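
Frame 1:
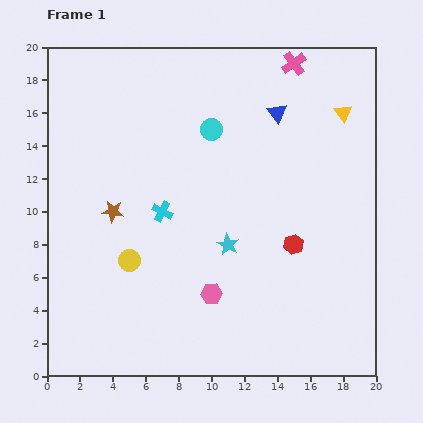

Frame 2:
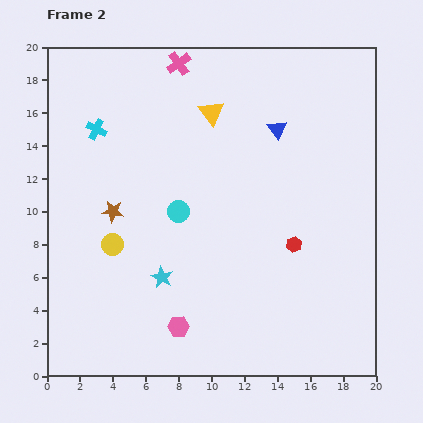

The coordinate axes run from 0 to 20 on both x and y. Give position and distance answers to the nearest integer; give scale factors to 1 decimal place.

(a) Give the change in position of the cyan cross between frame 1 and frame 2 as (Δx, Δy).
(-4, 5)

The cyan cross was at (7, 10) in frame 1 and (3, 15) in frame 2.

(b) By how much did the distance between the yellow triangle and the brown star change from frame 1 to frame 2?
-7

Distance in frame 1: 15. Distance in frame 2: 8.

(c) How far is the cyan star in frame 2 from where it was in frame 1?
4

The cyan star moved from (11, 8) to (7, 6), a distance of √(4² + 2²) ≈ 4.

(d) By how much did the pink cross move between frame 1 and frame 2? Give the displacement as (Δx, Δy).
(-7, 0)

The pink cross was at (15, 19) in frame 1 and (8, 19) in frame 2.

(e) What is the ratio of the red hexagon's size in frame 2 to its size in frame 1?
0.8×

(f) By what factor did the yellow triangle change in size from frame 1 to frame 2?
1.4×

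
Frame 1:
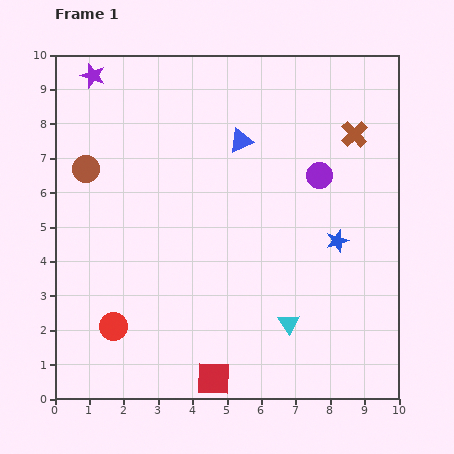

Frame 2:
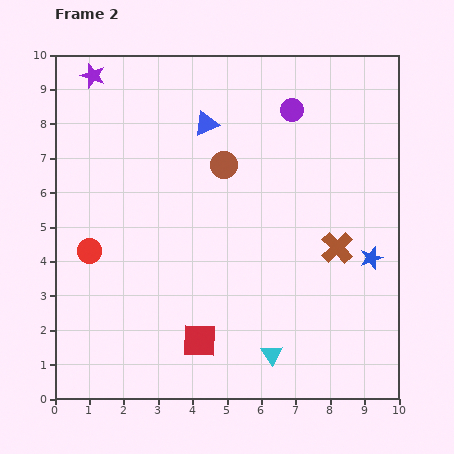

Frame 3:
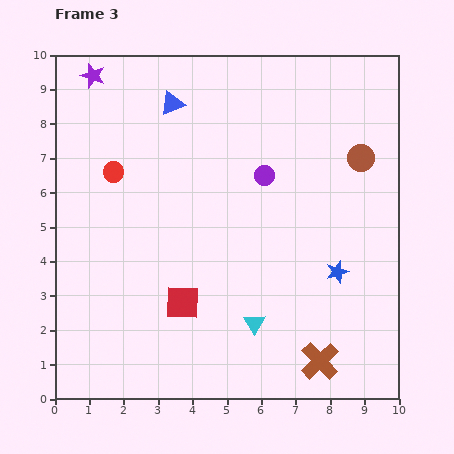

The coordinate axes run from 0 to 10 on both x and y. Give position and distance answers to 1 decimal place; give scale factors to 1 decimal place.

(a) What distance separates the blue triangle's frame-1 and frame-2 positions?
1.1

The blue triangle moved from (5.4, 7.5) to (4.4, 8.0), a distance of √(1.0² + 0.5²) ≈ 1.1.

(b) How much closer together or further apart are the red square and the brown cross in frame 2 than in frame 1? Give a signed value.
-3.4

Distance in frame 1: 8.2. Distance in frame 2: 4.8.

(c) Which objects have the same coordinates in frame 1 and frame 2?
the purple star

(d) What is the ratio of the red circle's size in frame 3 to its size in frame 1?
0.7×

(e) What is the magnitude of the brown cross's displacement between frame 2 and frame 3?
3.3

The brown cross moved from (8.2, 4.4) to (7.7, 1.1), a distance of √(0.5² + 3.3²) ≈ 3.3.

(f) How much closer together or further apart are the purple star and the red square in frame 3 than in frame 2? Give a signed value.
-1.2

Distance in frame 2: 8.3. Distance in frame 3: 7.1.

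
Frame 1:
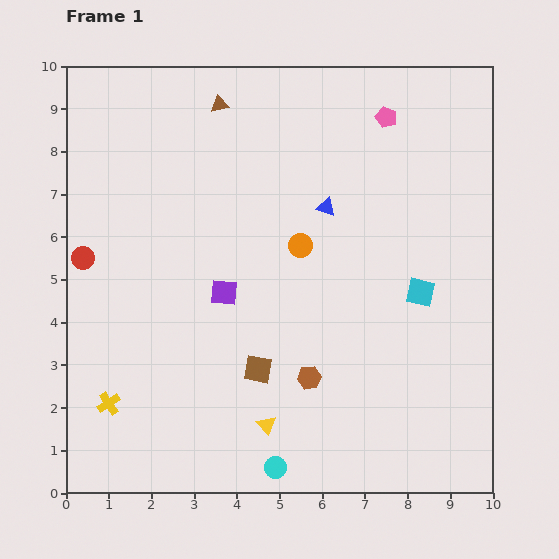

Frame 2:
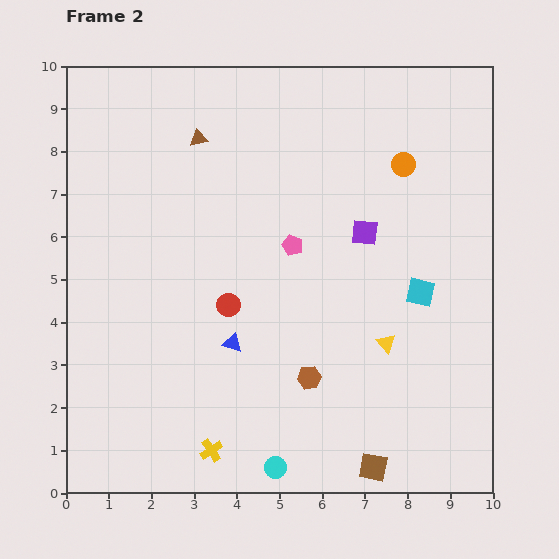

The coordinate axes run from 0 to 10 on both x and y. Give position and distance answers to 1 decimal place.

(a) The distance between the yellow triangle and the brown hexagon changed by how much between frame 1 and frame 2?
+0.5

Distance in frame 1: 1.5. Distance in frame 2: 2.0.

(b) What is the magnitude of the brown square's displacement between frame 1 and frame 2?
3.5

The brown square moved from (4.5, 2.9) to (7.2, 0.6), a distance of √(2.7² + 2.3²) ≈ 3.5.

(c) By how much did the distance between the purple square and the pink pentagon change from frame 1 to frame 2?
-3.9

Distance in frame 1: 5.6. Distance in frame 2: 1.7.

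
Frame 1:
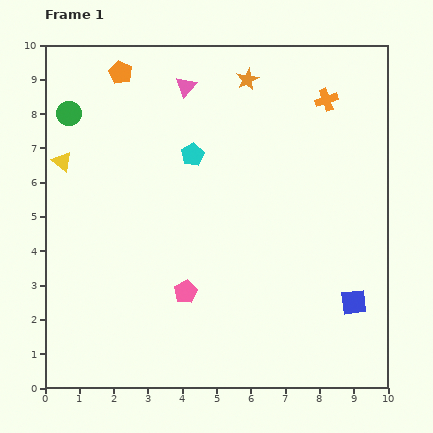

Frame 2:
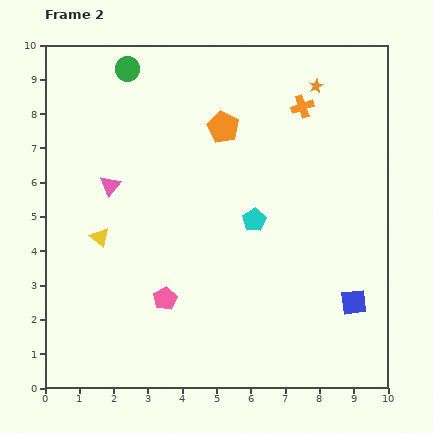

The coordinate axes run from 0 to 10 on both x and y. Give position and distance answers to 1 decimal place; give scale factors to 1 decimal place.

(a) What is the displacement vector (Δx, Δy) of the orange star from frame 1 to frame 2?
(2.0, -0.2)

The orange star was at (5.9, 9.0) in frame 1 and (7.9, 8.8) in frame 2.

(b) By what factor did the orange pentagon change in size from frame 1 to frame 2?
1.3×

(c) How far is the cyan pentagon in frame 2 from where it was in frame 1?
2.6

The cyan pentagon moved from (4.3, 6.8) to (6.1, 4.9), a distance of √(1.8² + 1.9²) ≈ 2.6.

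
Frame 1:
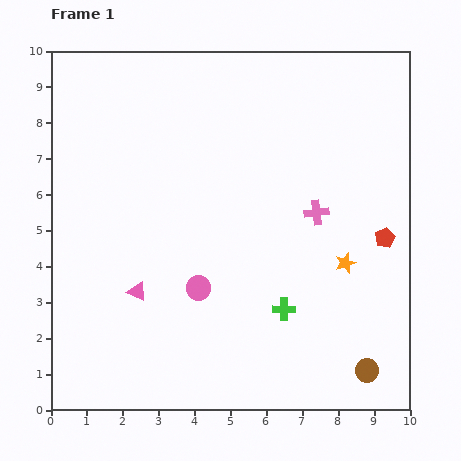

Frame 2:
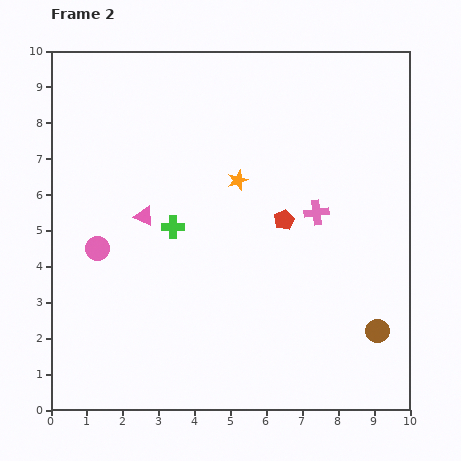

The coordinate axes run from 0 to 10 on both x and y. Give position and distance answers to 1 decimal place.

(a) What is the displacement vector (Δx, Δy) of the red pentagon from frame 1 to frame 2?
(-2.8, 0.5)

The red pentagon was at (9.3, 4.8) in frame 1 and (6.5, 5.3) in frame 2.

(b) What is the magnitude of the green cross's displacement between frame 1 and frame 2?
3.9

The green cross moved from (6.5, 2.8) to (3.4, 5.1), a distance of √(3.1² + 2.3²) ≈ 3.9.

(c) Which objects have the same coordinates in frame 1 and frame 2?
the pink cross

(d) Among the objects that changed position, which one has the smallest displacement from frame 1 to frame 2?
the brown circle

(moved 1.1)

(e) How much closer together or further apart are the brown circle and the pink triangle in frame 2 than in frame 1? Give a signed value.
+0.4

Distance in frame 1: 6.8. Distance in frame 2: 7.2.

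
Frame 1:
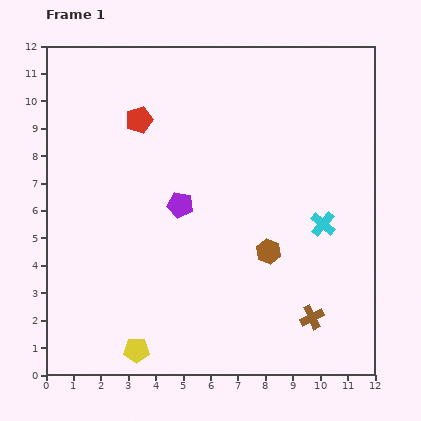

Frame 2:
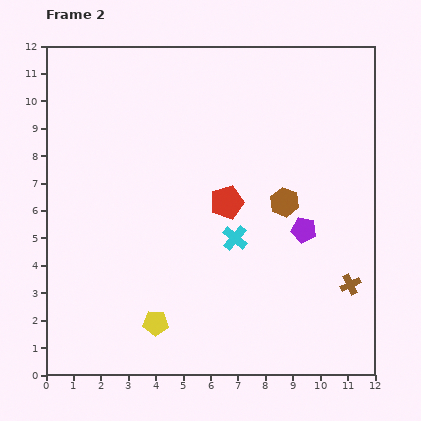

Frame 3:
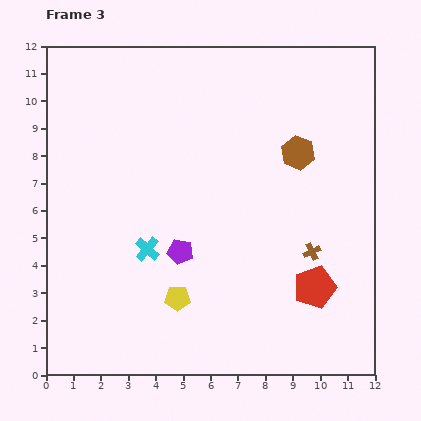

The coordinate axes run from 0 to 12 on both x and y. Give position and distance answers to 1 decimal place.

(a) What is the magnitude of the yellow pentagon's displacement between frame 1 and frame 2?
1.2

The yellow pentagon moved from (3.3, 0.9) to (4.0, 1.9), a distance of √(0.7² + 1.0²) ≈ 1.2.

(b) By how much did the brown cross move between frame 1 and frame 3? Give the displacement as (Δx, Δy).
(0.0, 2.4)

The brown cross was at (9.7, 2.1) in frame 1 and (9.7, 4.5) in frame 3.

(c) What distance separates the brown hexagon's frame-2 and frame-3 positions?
1.9

The brown hexagon moved from (8.7, 6.3) to (9.2, 8.1), a distance of √(0.5² + 1.8²) ≈ 1.9.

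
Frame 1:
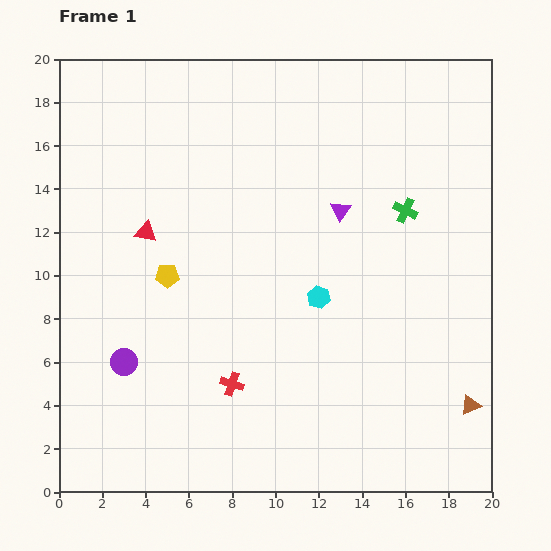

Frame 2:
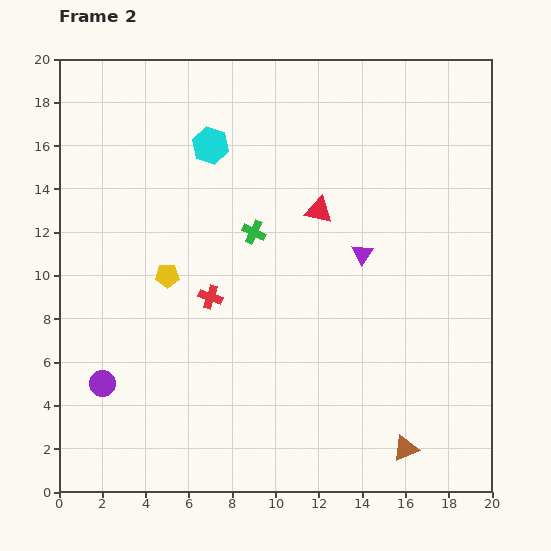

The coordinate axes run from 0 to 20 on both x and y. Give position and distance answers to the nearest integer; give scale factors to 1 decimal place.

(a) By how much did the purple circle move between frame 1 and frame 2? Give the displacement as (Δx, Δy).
(-1, -1)

The purple circle was at (3, 6) in frame 1 and (2, 5) in frame 2.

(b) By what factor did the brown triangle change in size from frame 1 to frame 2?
1.3×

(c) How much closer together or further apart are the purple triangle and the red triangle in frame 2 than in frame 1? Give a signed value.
-6

Distance in frame 1: 9. Distance in frame 2: 3.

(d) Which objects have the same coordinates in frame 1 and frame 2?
the yellow pentagon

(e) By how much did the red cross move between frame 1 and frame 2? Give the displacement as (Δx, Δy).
(-1, 4)

The red cross was at (8, 5) in frame 1 and (7, 9) in frame 2.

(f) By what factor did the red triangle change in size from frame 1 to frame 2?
1.3×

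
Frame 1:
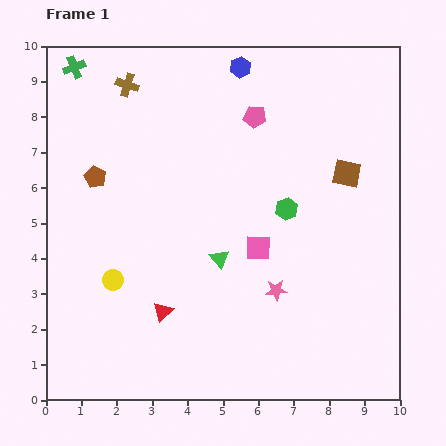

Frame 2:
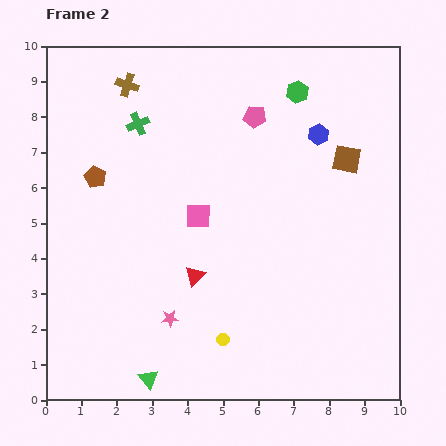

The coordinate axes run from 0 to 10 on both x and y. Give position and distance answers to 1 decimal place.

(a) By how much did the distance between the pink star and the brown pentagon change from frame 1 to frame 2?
-1.5

Distance in frame 1: 6.0. Distance in frame 2: 4.5.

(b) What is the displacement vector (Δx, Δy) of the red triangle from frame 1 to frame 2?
(0.9, 1.0)

The red triangle was at (3.3, 2.5) in frame 1 and (4.2, 3.5) in frame 2.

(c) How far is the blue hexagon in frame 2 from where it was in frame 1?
2.9

The blue hexagon moved from (5.5, 9.4) to (7.7, 7.5), a distance of √(2.2² + 1.9²) ≈ 2.9.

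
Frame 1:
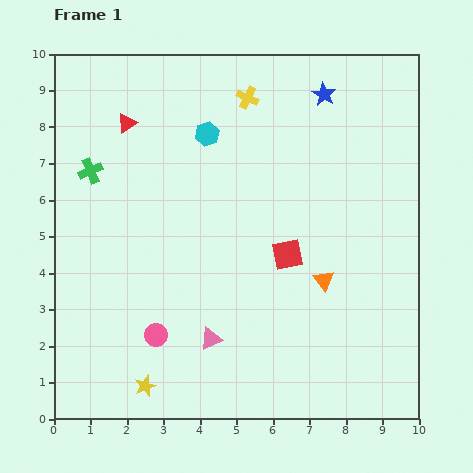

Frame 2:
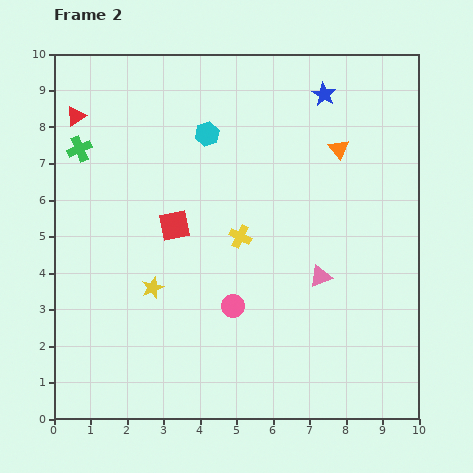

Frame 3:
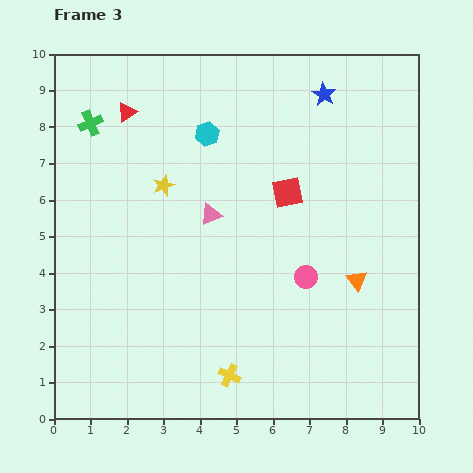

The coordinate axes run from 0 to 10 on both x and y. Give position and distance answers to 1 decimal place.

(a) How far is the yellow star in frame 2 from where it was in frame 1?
2.7

The yellow star moved from (2.5, 0.9) to (2.7, 3.6), a distance of √(0.2² + 2.7²) ≈ 2.7.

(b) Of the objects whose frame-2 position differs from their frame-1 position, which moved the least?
the green cross

(moved 0.7)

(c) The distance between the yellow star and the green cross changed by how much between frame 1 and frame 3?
-3.5

Distance in frame 1: 6.1. Distance in frame 3: 2.6.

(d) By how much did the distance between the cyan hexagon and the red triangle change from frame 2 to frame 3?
-1.3

Distance in frame 2: 3.6. Distance in frame 3: 2.3.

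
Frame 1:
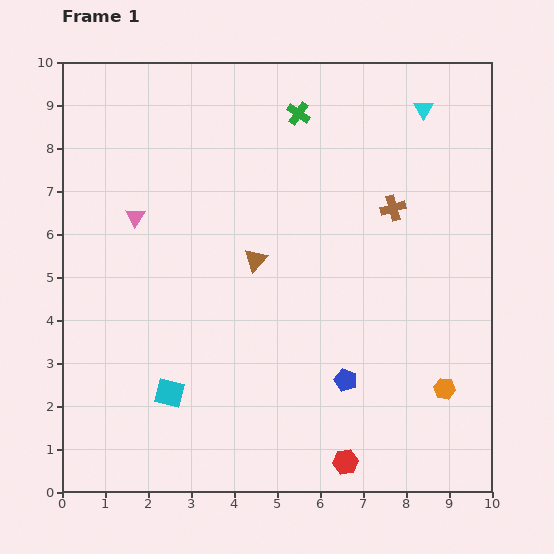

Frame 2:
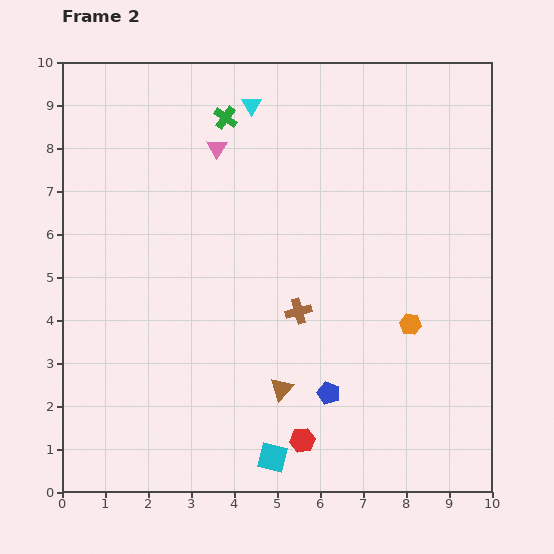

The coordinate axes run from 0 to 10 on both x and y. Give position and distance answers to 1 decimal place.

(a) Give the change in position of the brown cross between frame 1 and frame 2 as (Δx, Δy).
(-2.2, -2.4)

The brown cross was at (7.7, 6.6) in frame 1 and (5.5, 4.2) in frame 2.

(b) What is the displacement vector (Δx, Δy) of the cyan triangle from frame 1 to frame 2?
(-4.0, 0.1)

The cyan triangle was at (8.4, 8.9) in frame 1 and (4.4, 9.0) in frame 2.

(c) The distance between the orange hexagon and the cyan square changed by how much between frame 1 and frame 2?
-1.9

Distance in frame 1: 6.4. Distance in frame 2: 4.5.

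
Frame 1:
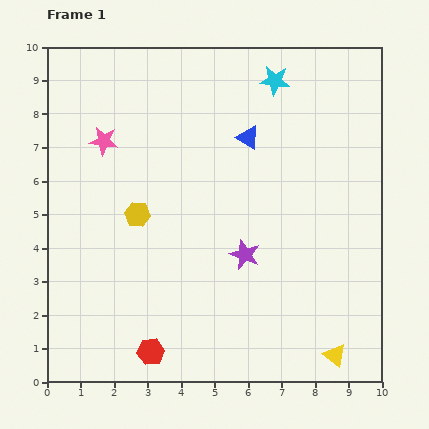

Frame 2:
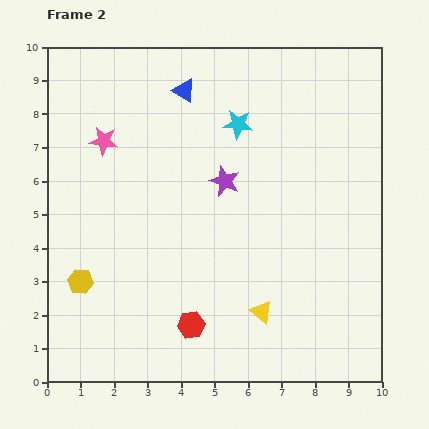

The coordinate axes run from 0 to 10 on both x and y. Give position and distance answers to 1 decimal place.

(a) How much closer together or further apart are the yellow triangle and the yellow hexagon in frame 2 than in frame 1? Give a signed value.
-1.7

Distance in frame 1: 7.2. Distance in frame 2: 5.5.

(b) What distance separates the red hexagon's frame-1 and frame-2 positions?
1.4

The red hexagon moved from (3.1, 0.9) to (4.3, 1.7), a distance of √(1.2² + 0.8²) ≈ 1.4.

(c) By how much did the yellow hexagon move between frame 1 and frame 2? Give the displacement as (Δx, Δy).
(-1.7, -2.0)

The yellow hexagon was at (2.7, 5.0) in frame 1 and (1.0, 3.0) in frame 2.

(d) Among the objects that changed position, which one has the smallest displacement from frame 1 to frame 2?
the red hexagon

(moved 1.4)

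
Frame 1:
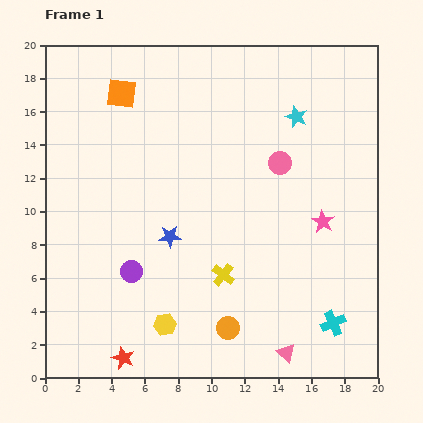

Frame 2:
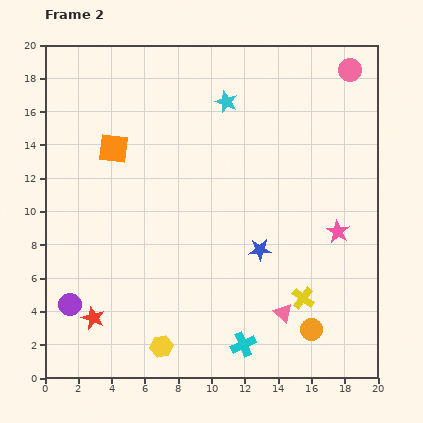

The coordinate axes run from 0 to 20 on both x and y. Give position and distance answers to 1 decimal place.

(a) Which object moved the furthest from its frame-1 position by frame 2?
the pink circle

(moved 7.0; next 5.6)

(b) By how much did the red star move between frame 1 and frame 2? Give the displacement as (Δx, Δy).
(-1.8, 2.4)

The red star was at (4.7, 1.2) in frame 1 and (2.9, 3.6) in frame 2.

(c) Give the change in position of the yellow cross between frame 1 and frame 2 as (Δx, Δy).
(4.8, -1.4)

The yellow cross was at (10.7, 6.2) in frame 1 and (15.5, 4.8) in frame 2.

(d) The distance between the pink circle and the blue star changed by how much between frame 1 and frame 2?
+4.2

Distance in frame 1: 7.9. Distance in frame 2: 12.1.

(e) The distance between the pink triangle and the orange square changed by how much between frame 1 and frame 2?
-4.3

Distance in frame 1: 18.5. Distance in frame 2: 14.2.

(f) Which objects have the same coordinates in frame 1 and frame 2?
none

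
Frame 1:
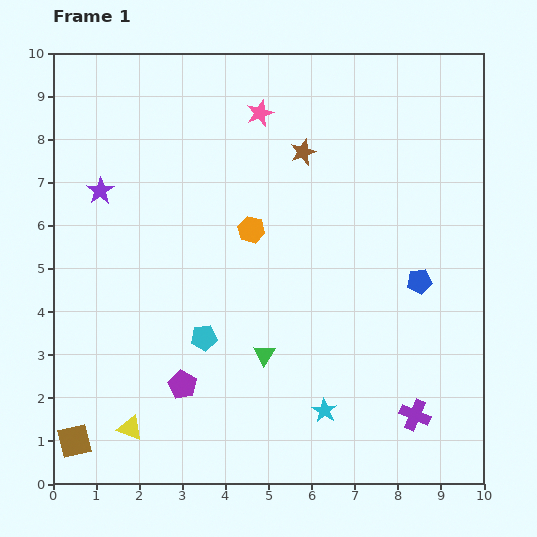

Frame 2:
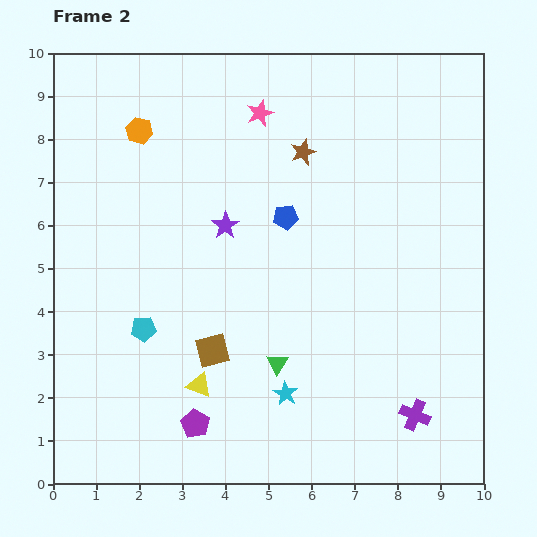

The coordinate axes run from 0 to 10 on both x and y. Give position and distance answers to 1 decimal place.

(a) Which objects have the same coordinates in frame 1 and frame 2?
the purple cross, the brown star, the pink star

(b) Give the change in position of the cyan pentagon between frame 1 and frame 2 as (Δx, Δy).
(-1.4, 0.2)

The cyan pentagon was at (3.5, 3.4) in frame 1 and (2.1, 3.6) in frame 2.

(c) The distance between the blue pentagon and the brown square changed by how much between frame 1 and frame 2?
-5.3

Distance in frame 1: 8.8. Distance in frame 2: 3.5.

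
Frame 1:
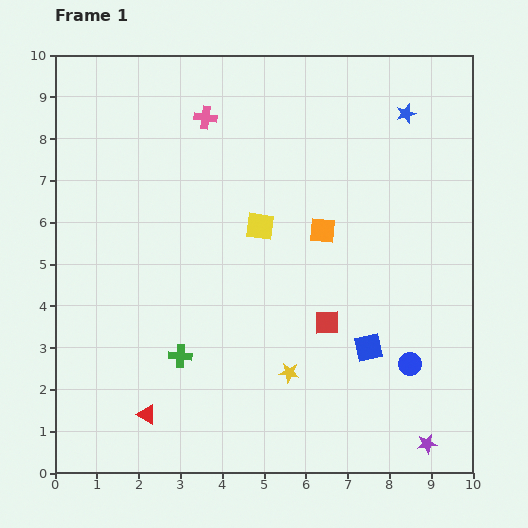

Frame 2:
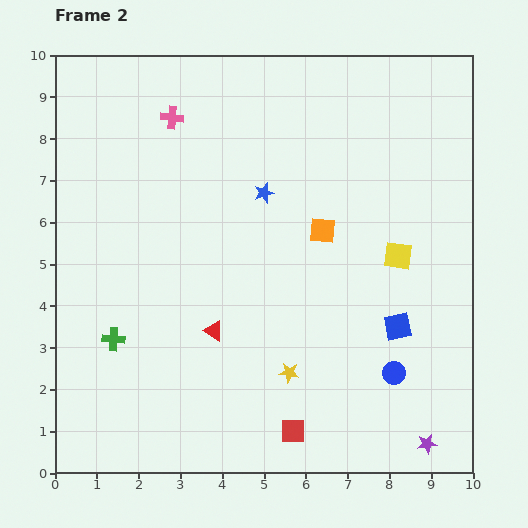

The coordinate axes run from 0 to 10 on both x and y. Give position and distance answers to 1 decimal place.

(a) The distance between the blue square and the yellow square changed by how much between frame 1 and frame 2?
-2.2

Distance in frame 1: 3.9. Distance in frame 2: 1.7.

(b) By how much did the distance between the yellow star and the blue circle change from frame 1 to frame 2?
-0.4

Distance in frame 1: 2.9. Distance in frame 2: 2.5.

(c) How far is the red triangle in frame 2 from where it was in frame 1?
2.6

The red triangle moved from (2.2, 1.4) to (3.8, 3.4), a distance of √(1.6² + 2.0²) ≈ 2.6.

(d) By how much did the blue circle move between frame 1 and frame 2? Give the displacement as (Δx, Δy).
(-0.4, -0.2)

The blue circle was at (8.5, 2.6) in frame 1 and (8.1, 2.4) in frame 2.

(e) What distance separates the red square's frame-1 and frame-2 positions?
2.7

The red square moved from (6.5, 3.6) to (5.7, 1.0), a distance of √(0.8² + 2.6²) ≈ 2.7.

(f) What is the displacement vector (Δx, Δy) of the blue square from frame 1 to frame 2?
(0.7, 0.5)

The blue square was at (7.5, 3.0) in frame 1 and (8.2, 3.5) in frame 2.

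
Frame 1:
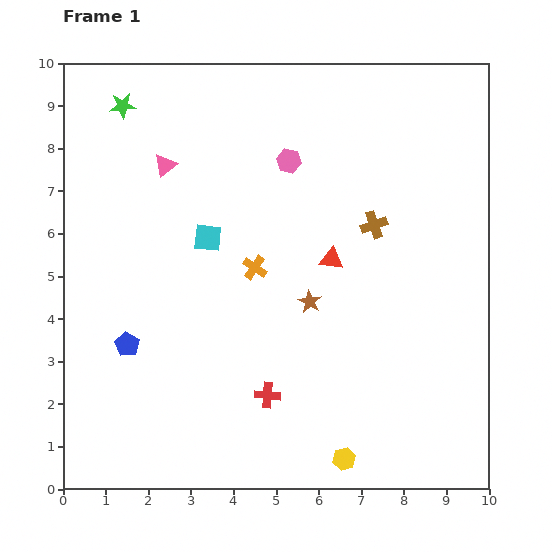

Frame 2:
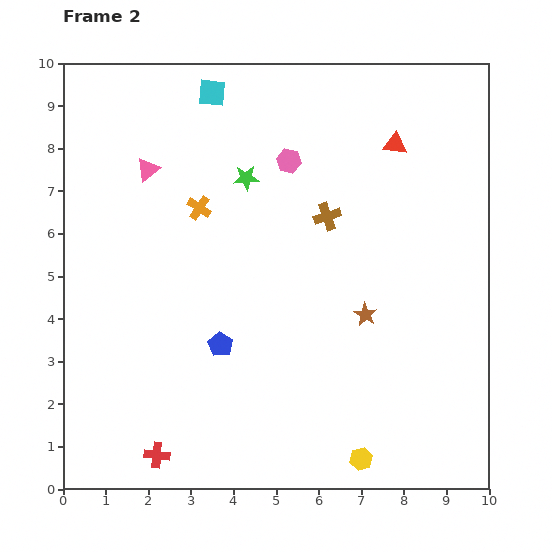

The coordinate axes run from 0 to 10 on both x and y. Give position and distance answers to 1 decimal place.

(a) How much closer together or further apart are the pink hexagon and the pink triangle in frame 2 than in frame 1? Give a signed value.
+0.4

Distance in frame 1: 2.9. Distance in frame 2: 3.3.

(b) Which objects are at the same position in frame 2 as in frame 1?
the pink hexagon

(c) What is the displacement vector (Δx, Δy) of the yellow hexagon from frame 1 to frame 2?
(0.4, 0.0)

The yellow hexagon was at (6.6, 0.7) in frame 1 and (7.0, 0.7) in frame 2.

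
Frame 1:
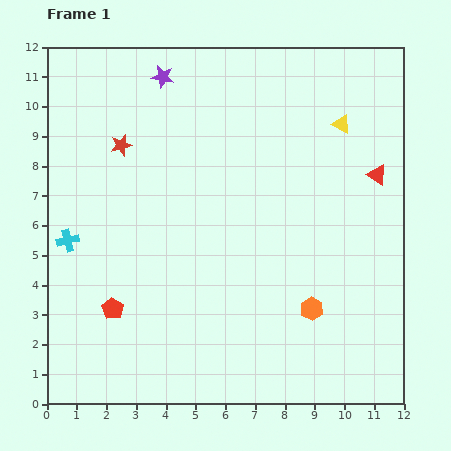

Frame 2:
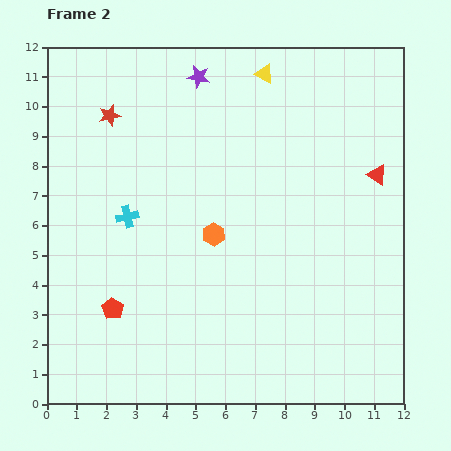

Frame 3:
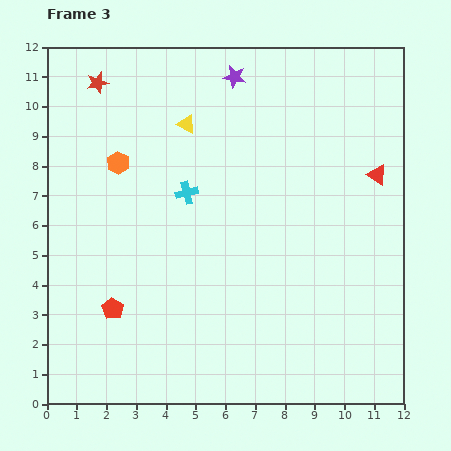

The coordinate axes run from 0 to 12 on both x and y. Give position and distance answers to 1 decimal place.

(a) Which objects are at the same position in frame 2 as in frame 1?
the red pentagon, the red triangle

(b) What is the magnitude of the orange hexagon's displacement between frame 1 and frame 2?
4.1

The orange hexagon moved from (8.9, 3.2) to (5.6, 5.7), a distance of √(3.3² + 2.5²) ≈ 4.1.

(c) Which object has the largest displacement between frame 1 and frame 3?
the orange hexagon

(moved 8.1; next 5.2)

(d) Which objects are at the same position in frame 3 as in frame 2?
the red pentagon, the red triangle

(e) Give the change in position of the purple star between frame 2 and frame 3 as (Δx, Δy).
(1.2, 0.0)

The purple star was at (5.1, 11.0) in frame 2 and (6.3, 11.0) in frame 3.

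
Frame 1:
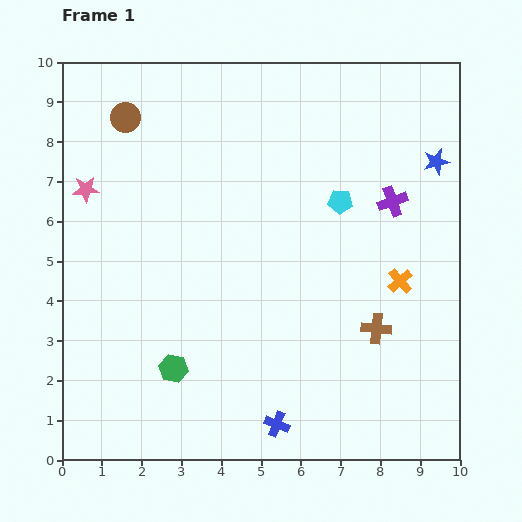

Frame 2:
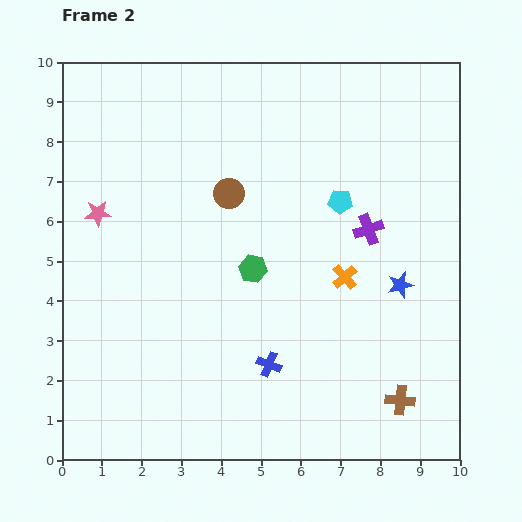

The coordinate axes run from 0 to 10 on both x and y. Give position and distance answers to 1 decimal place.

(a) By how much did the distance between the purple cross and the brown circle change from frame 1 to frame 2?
-3.4

Distance in frame 1: 7.0. Distance in frame 2: 3.6.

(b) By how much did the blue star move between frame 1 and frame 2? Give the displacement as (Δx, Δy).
(-0.9, -3.1)

The blue star was at (9.4, 7.5) in frame 1 and (8.5, 4.4) in frame 2.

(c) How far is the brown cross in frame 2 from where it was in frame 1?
1.9

The brown cross moved from (7.9, 3.3) to (8.5, 1.5), a distance of √(0.6² + 1.8²) ≈ 1.9.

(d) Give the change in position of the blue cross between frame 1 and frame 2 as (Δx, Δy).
(-0.2, 1.5)

The blue cross was at (5.4, 0.9) in frame 1 and (5.2, 2.4) in frame 2.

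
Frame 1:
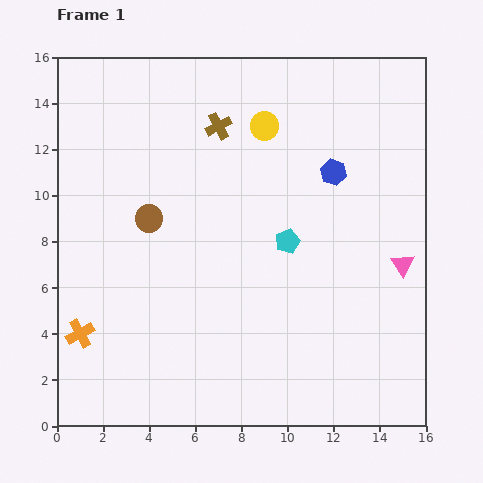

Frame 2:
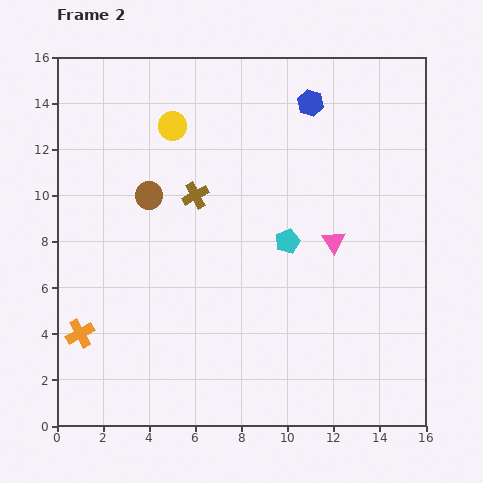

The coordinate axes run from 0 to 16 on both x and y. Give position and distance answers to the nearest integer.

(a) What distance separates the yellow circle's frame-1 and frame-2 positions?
4

The yellow circle moved from (9, 13) to (5, 13), a distance of √(4² + 0²) ≈ 4.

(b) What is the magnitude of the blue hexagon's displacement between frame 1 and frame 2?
3

The blue hexagon moved from (12, 11) to (11, 14), a distance of √(1² + 3²) ≈ 3.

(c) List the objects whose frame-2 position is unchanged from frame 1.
the orange cross, the cyan pentagon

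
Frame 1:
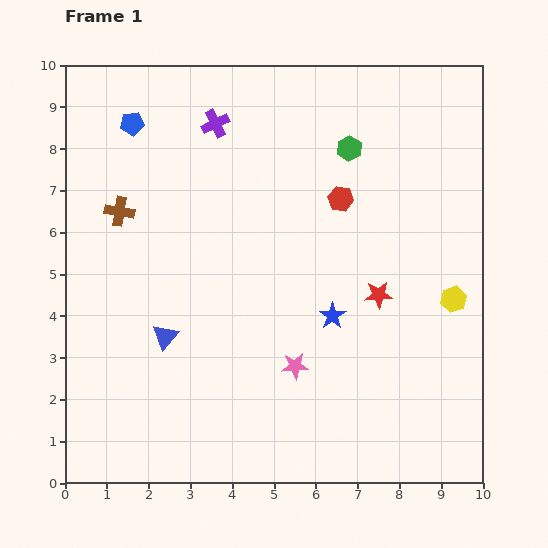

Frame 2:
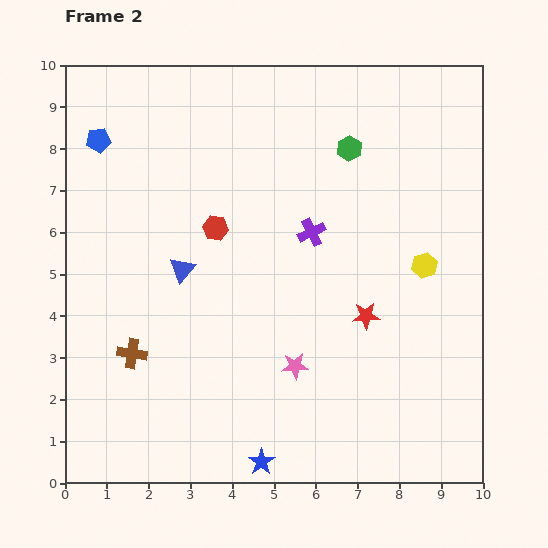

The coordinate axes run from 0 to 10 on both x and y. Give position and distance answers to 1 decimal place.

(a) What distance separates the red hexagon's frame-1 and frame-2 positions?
3.1

The red hexagon moved from (6.6, 6.8) to (3.6, 6.1), a distance of √(3.0² + 0.7²) ≈ 3.1.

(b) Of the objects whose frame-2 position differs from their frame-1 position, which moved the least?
the red star

(moved 0.6)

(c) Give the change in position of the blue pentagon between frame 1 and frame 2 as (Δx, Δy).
(-0.8, -0.4)

The blue pentagon was at (1.6, 8.6) in frame 1 and (0.8, 8.2) in frame 2.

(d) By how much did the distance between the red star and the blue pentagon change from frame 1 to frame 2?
+0.5

Distance in frame 1: 7.2. Distance in frame 2: 7.7.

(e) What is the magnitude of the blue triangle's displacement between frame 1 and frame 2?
1.6

The blue triangle moved from (2.4, 3.5) to (2.8, 5.1), a distance of √(0.4² + 1.6²) ≈ 1.6.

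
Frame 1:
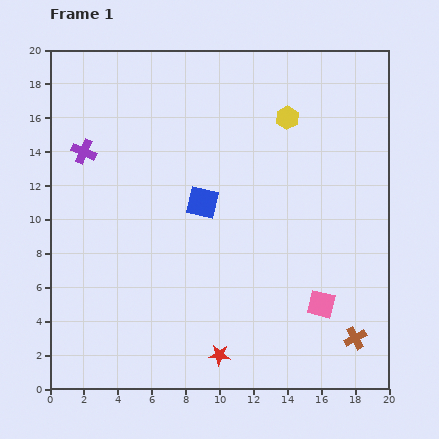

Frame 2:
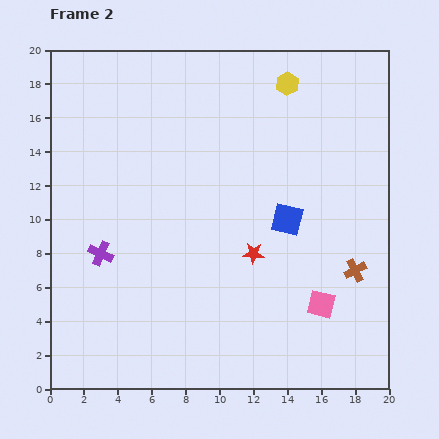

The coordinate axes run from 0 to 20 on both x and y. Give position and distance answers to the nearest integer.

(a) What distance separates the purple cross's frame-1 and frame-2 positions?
6

The purple cross moved from (2, 14) to (3, 8), a distance of √(1² + 6²) ≈ 6.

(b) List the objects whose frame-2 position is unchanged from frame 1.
the pink square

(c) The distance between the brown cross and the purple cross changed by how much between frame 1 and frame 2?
-4

Distance in frame 1: 19. Distance in frame 2: 15.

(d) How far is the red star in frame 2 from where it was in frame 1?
6

The red star moved from (10, 2) to (12, 8), a distance of √(2² + 6²) ≈ 6.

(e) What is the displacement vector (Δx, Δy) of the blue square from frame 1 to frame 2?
(5, -1)

The blue square was at (9, 11) in frame 1 and (14, 10) in frame 2.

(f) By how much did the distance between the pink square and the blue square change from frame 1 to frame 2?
-4

Distance in frame 1: 9. Distance in frame 2: 5.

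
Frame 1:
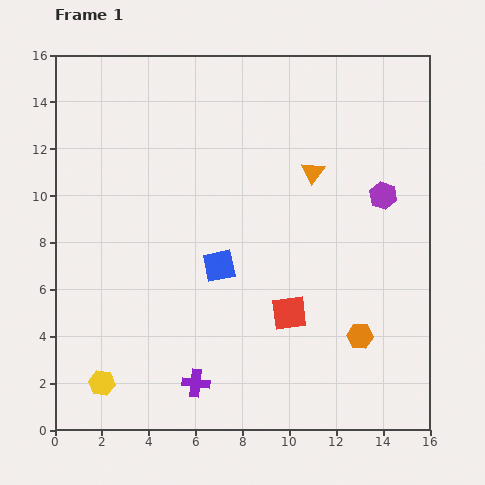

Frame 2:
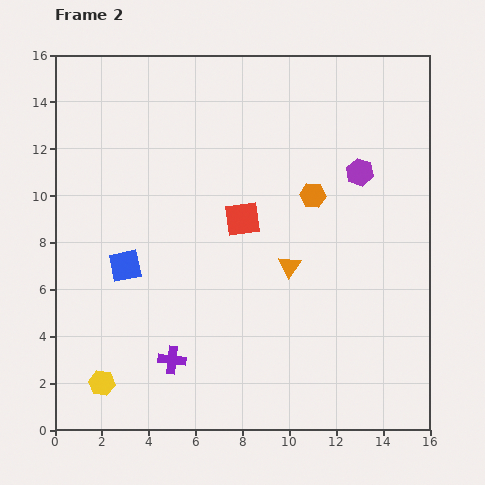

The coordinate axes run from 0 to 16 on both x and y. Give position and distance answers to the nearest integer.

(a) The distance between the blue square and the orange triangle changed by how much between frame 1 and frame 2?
+1

Distance in frame 1: 6. Distance in frame 2: 7.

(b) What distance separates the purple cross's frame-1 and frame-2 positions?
1

The purple cross moved from (6, 2) to (5, 3), a distance of √(1² + 1²) ≈ 1.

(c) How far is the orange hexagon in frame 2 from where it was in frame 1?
6

The orange hexagon moved from (13, 4) to (11, 10), a distance of √(2² + 6²) ≈ 6.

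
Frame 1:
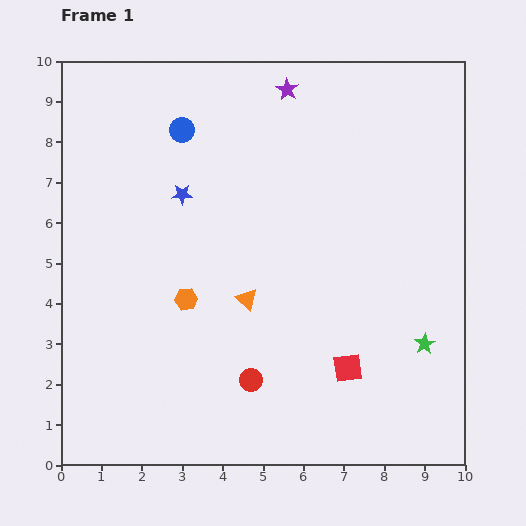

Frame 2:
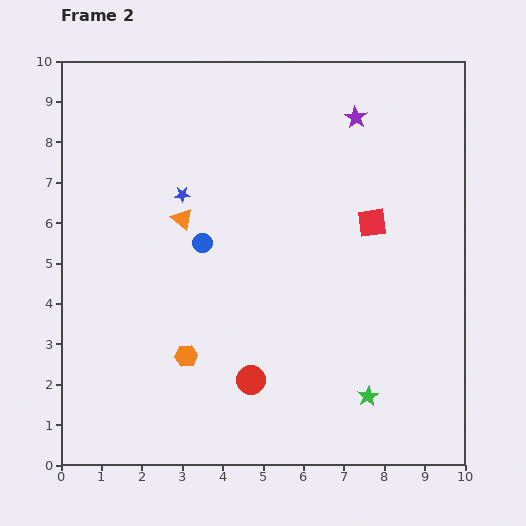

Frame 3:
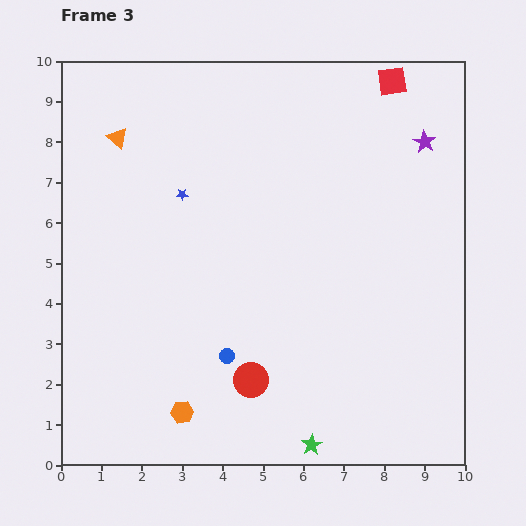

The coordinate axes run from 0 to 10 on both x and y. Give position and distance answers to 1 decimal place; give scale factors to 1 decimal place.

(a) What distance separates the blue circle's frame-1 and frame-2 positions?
2.8

The blue circle moved from (3.0, 8.3) to (3.5, 5.5), a distance of √(0.5² + 2.8²) ≈ 2.8.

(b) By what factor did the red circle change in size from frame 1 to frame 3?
1.5×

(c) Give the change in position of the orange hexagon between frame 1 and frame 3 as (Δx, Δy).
(-0.1, -2.8)

The orange hexagon was at (3.1, 4.1) in frame 1 and (3.0, 1.3) in frame 3.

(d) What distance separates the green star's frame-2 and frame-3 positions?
1.8

The green star moved from (7.6, 1.7) to (6.2, 0.5), a distance of √(1.4² + 1.2²) ≈ 1.8.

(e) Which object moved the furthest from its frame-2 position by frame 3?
the red square

(moved 3.5; next 2.9)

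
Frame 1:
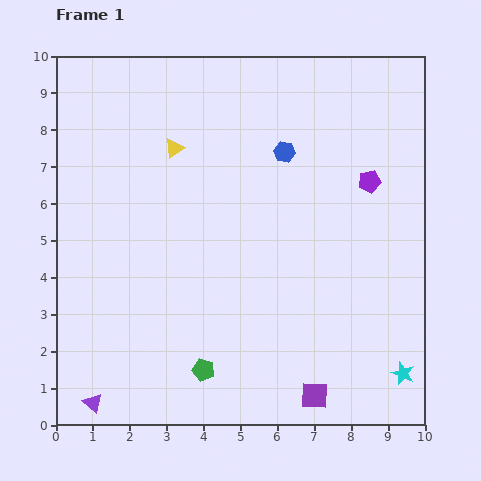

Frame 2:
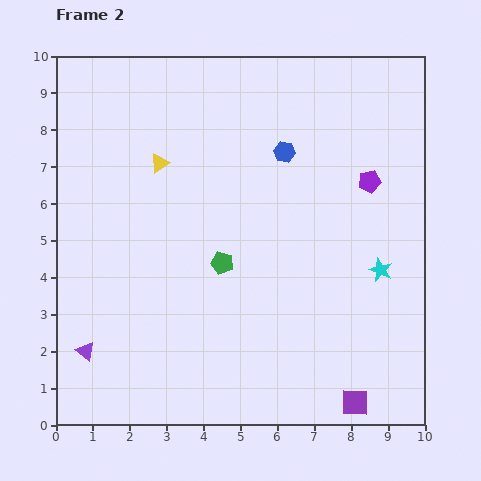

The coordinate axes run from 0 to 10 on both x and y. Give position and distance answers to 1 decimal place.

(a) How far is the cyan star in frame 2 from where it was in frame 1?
2.9

The cyan star moved from (9.4, 1.4) to (8.8, 4.2), a distance of √(0.6² + 2.8²) ≈ 2.9.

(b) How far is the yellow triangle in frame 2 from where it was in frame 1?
0.6

The yellow triangle moved from (3.2, 7.5) to (2.8, 7.1), a distance of √(0.4² + 0.4²) ≈ 0.6.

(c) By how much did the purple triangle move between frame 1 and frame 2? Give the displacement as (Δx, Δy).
(-0.2, 1.4)

The purple triangle was at (1.0, 0.6) in frame 1 and (0.8, 2.0) in frame 2.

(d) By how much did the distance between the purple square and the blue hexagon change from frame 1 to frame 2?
+0.5

Distance in frame 1: 6.6. Distance in frame 2: 7.1.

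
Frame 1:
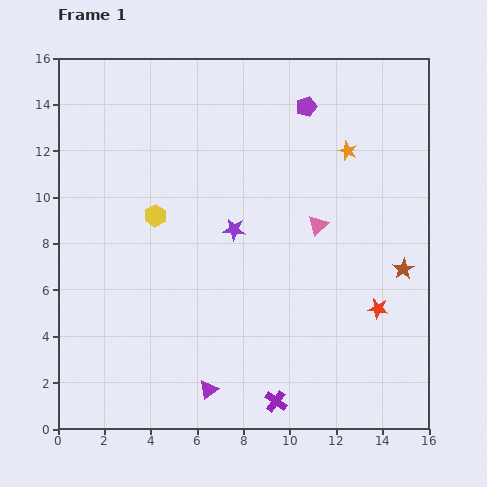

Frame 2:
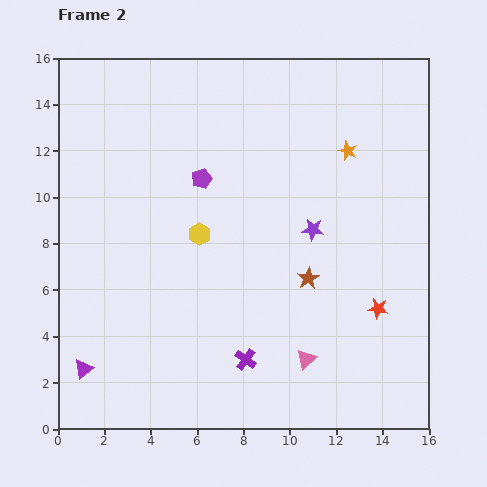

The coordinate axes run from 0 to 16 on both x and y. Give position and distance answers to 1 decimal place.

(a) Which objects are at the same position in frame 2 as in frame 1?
the orange star, the red star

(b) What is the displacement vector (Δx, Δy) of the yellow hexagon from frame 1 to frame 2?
(1.9, -0.8)

The yellow hexagon was at (4.2, 9.2) in frame 1 and (6.1, 8.4) in frame 2.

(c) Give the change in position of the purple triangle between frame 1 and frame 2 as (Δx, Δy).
(-5.4, 0.9)

The purple triangle was at (6.5, 1.7) in frame 1 and (1.1, 2.6) in frame 2.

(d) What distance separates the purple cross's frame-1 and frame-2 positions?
2.2

The purple cross moved from (9.4, 1.2) to (8.1, 3.0), a distance of √(1.3² + 1.8²) ≈ 2.2.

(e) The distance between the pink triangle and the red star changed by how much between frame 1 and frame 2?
-0.6

Distance in frame 1: 4.4. Distance in frame 2: 3.8.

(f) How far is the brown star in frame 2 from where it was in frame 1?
4.1

The brown star moved from (14.9, 6.9) to (10.8, 6.5), a distance of √(4.1² + 0.4²) ≈ 4.1.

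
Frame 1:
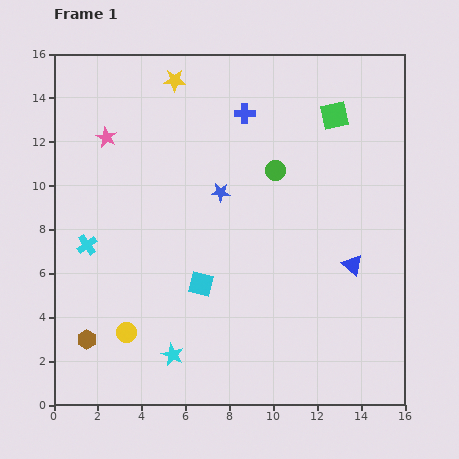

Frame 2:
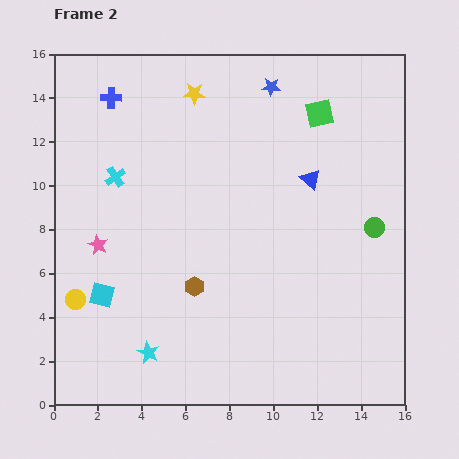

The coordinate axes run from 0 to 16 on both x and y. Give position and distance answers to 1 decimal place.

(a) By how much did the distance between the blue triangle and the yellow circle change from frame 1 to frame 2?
+1.2

Distance in frame 1: 10.8. Distance in frame 2: 12.0.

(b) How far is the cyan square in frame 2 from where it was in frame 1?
4.5

The cyan square moved from (6.7, 5.5) to (2.2, 5.0), a distance of √(4.5² + 0.5²) ≈ 4.5.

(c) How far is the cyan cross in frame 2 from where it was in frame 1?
3.4

The cyan cross moved from (1.5, 7.3) to (2.8, 10.4), a distance of √(1.3² + 3.1²) ≈ 3.4.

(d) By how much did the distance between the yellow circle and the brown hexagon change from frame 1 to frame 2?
+3.6

Distance in frame 1: 1.8. Distance in frame 2: 5.4.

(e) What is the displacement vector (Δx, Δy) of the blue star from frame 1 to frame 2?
(2.3, 4.8)

The blue star was at (7.6, 9.7) in frame 1 and (9.9, 14.5) in frame 2.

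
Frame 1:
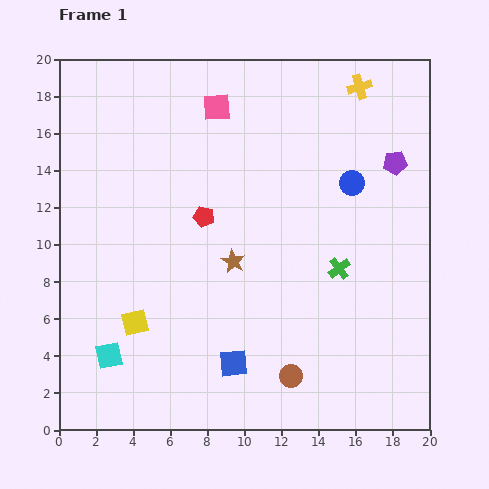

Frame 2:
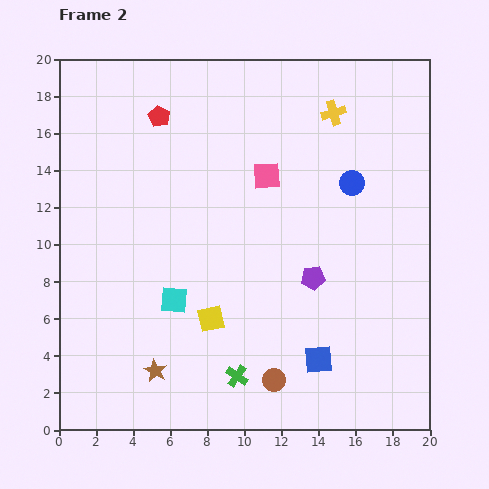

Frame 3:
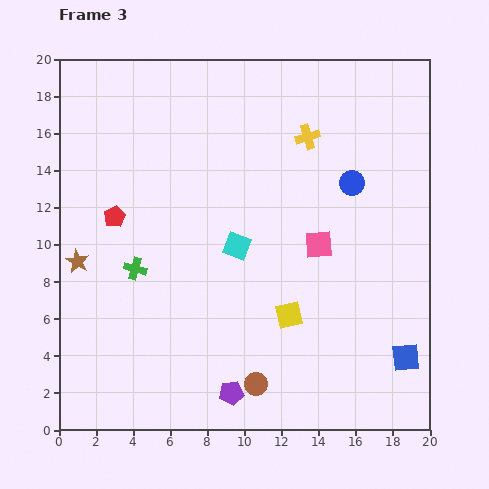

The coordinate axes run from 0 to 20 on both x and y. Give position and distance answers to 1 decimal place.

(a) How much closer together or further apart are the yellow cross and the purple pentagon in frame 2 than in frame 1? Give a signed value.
+4.5

Distance in frame 1: 4.5. Distance in frame 2: 9.0.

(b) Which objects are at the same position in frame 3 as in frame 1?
the blue circle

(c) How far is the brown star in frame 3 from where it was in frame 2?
7.2

The brown star moved from (5.2, 3.2) to (1.0, 9.1), a distance of √(4.2² + 5.9²) ≈ 7.2.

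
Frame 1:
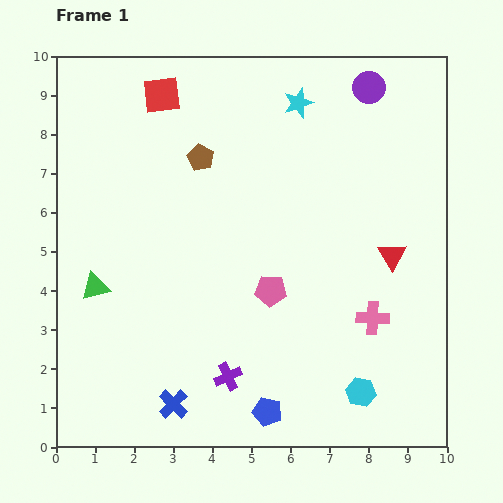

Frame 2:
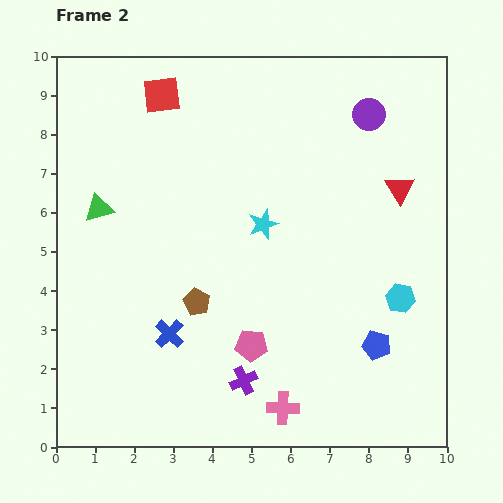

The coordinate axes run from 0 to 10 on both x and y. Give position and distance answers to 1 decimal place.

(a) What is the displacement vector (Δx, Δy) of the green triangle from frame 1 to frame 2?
(0.1, 2.0)

The green triangle was at (1.0, 4.1) in frame 1 and (1.1, 6.1) in frame 2.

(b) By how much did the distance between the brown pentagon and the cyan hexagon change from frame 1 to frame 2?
-2.1

Distance in frame 1: 7.3. Distance in frame 2: 5.2.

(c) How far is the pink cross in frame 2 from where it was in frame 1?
3.3

The pink cross moved from (8.1, 3.3) to (5.8, 1.0), a distance of √(2.3² + 2.3²) ≈ 3.3.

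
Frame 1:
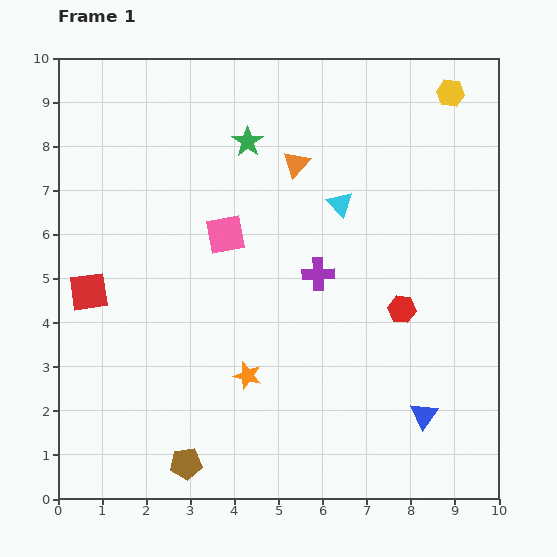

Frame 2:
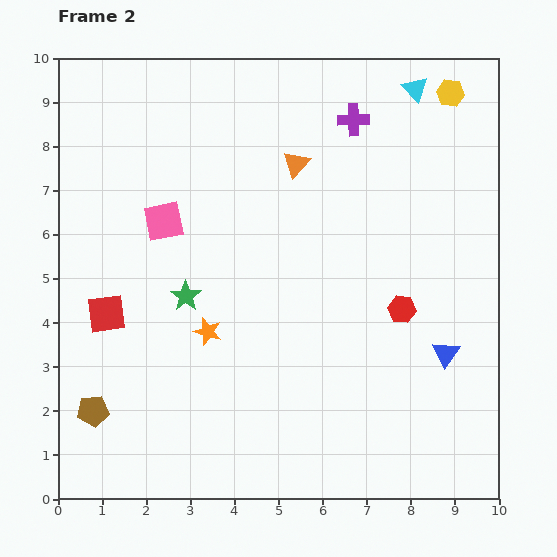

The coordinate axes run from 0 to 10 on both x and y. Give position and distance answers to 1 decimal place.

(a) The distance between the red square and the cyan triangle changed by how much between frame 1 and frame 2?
+2.7

Distance in frame 1: 6.0. Distance in frame 2: 8.7.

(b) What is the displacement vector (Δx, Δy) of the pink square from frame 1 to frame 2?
(-1.4, 0.3)

The pink square was at (3.8, 6.0) in frame 1 and (2.4, 6.3) in frame 2.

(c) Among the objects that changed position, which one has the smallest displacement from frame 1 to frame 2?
the red square

(moved 0.6)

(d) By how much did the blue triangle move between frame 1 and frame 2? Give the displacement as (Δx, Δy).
(0.5, 1.4)

The blue triangle was at (8.3, 1.9) in frame 1 and (8.8, 3.3) in frame 2.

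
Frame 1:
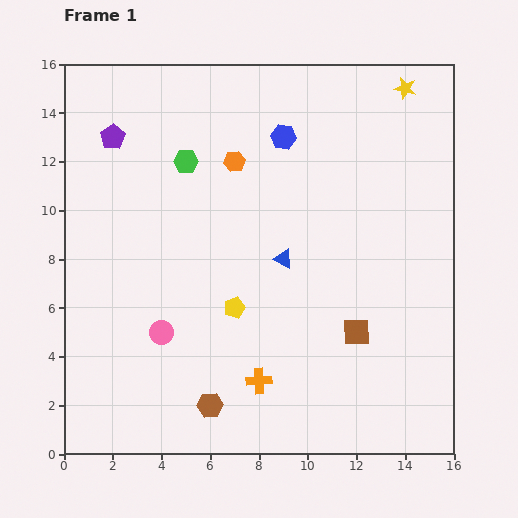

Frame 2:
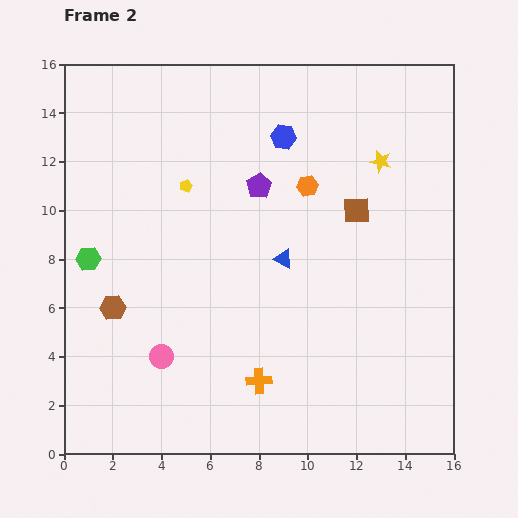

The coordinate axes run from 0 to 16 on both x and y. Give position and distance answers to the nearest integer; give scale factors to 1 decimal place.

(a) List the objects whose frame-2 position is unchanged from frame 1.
the orange cross, the blue hexagon, the blue triangle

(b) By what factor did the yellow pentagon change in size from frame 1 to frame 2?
0.6×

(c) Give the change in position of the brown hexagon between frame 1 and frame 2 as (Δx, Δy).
(-4, 4)

The brown hexagon was at (6, 2) in frame 1 and (2, 6) in frame 2.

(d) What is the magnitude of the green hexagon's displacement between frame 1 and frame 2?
6

The green hexagon moved from (5, 12) to (1, 8), a distance of √(4² + 4²) ≈ 6.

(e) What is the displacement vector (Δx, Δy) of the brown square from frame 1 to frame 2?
(0, 5)

The brown square was at (12, 5) in frame 1 and (12, 10) in frame 2.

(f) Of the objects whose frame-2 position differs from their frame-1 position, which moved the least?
the pink circle

(moved 1)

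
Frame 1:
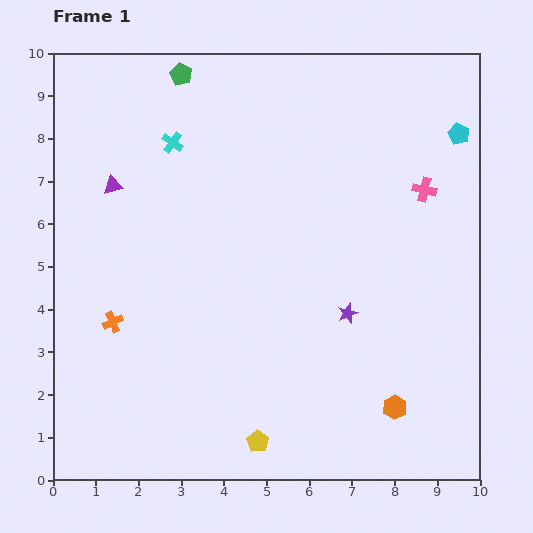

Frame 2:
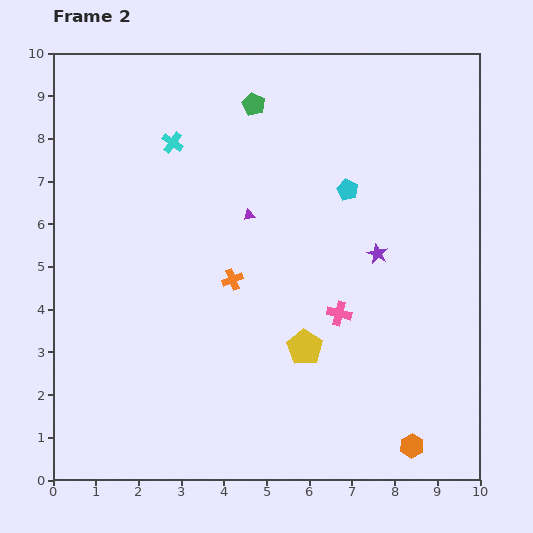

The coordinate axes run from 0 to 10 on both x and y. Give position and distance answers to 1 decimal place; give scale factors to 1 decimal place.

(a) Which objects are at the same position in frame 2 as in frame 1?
the cyan cross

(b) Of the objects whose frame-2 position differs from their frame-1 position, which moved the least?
the orange hexagon

(moved 1.0)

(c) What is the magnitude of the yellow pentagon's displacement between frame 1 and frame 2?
2.5

The yellow pentagon moved from (4.8, 0.9) to (5.9, 3.1), a distance of √(1.1² + 2.2²) ≈ 2.5.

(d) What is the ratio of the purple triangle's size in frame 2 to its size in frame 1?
0.6×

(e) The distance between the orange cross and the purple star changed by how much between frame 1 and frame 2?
-2.0

Distance in frame 1: 5.5. Distance in frame 2: 3.5.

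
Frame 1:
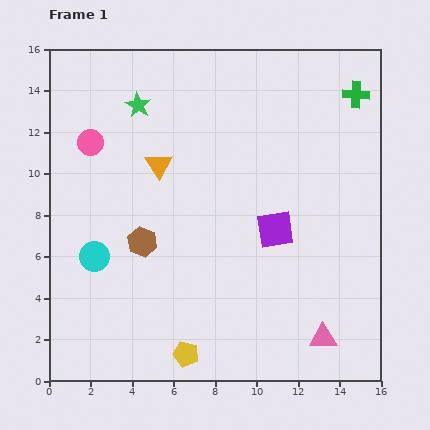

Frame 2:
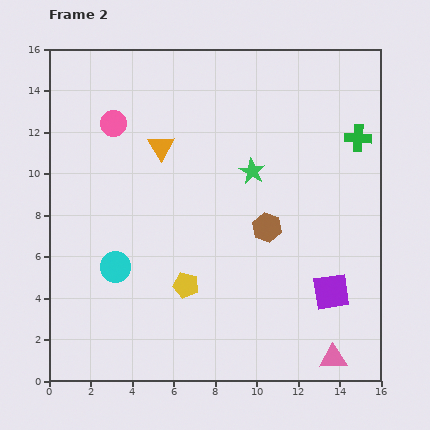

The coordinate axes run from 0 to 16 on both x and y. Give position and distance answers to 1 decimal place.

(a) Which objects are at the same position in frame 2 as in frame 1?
none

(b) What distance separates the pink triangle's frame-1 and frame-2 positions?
1.1

The pink triangle moved from (13.2, 2.1) to (13.7, 1.1), a distance of √(0.5² + 1.0²) ≈ 1.1.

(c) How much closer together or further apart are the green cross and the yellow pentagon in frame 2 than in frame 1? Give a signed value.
-4.0

Distance in frame 1: 14.9. Distance in frame 2: 10.9.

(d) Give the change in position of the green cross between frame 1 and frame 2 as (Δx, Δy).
(0.1, -2.1)

The green cross was at (14.8, 13.8) in frame 1 and (14.9, 11.7) in frame 2.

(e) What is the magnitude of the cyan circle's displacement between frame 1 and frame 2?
1.1

The cyan circle moved from (2.2, 6.0) to (3.2, 5.5), a distance of √(1.0² + 0.5²) ≈ 1.1.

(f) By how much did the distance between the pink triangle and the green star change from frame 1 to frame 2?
-4.5

Distance in frame 1: 14.3. Distance in frame 2: 9.8.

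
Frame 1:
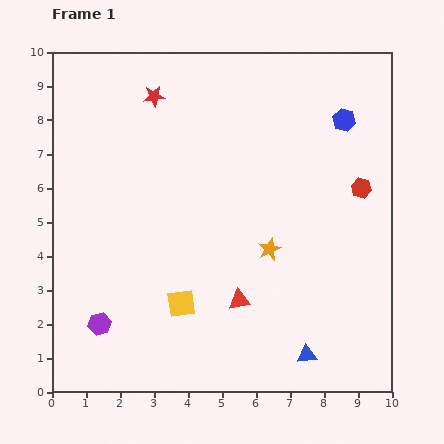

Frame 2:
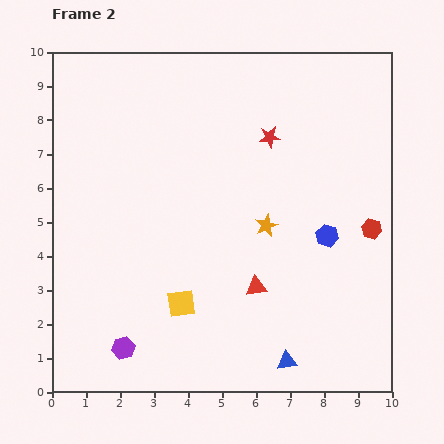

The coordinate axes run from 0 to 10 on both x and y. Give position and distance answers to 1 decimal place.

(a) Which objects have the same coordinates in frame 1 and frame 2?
the yellow square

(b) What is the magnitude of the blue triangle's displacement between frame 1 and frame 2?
0.6

The blue triangle moved from (7.5, 1.1) to (6.9, 0.9), a distance of √(0.6² + 0.2²) ≈ 0.6.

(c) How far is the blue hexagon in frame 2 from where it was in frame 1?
3.4

The blue hexagon moved from (8.6, 8.0) to (8.1, 4.6), a distance of √(0.5² + 3.4²) ≈ 3.4.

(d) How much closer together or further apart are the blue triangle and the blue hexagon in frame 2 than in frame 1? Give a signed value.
-3.1

Distance in frame 1: 7.0. Distance in frame 2: 3.9.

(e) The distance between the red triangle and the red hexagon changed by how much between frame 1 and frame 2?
-1.1

Distance in frame 1: 4.9. Distance in frame 2: 3.8.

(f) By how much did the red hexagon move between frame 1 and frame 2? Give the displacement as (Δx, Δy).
(0.3, -1.2)

The red hexagon was at (9.1, 6.0) in frame 1 and (9.4, 4.8) in frame 2.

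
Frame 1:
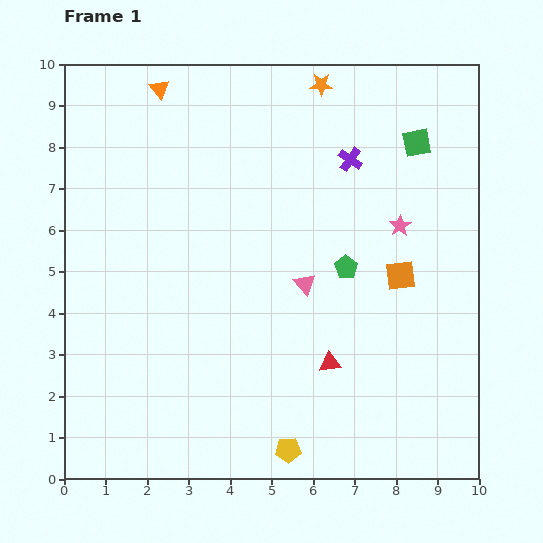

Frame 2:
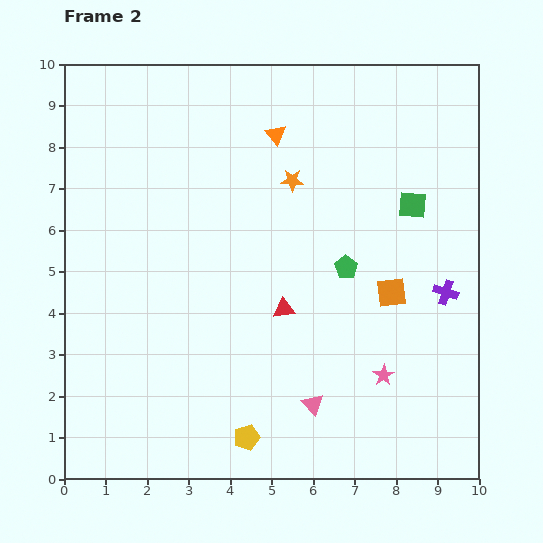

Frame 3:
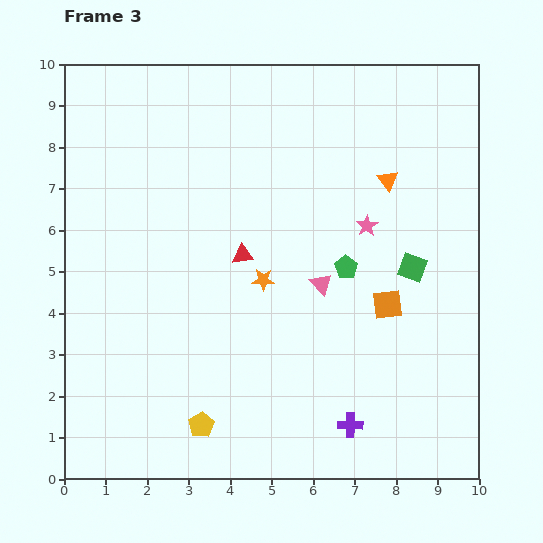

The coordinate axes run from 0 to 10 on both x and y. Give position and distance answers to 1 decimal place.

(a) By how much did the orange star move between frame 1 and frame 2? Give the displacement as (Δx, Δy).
(-0.7, -2.3)

The orange star was at (6.2, 9.5) in frame 1 and (5.5, 7.2) in frame 2.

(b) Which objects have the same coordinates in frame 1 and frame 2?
the green pentagon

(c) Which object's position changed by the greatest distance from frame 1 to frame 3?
the purple cross

(moved 6.4; next 5.9)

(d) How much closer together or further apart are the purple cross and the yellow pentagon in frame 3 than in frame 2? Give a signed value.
-2.3

Distance in frame 2: 5.9. Distance in frame 3: 3.6.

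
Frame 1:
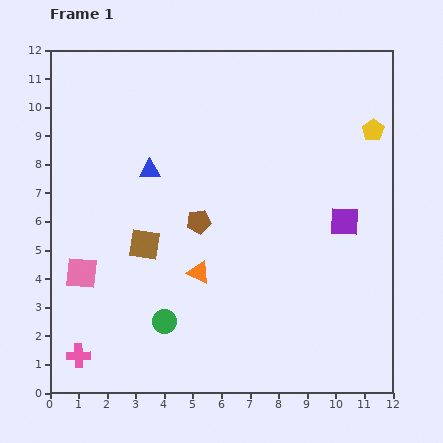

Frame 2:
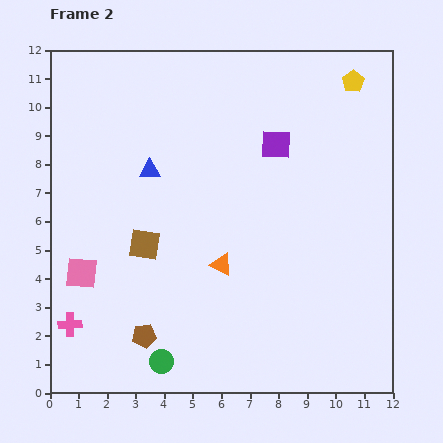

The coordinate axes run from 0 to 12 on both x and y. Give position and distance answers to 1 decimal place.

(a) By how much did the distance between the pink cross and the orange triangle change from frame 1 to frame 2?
+0.6

Distance in frame 1: 5.1. Distance in frame 2: 5.7.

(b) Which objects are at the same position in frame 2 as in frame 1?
the brown square, the blue triangle, the pink square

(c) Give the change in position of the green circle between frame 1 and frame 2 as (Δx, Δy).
(-0.1, -1.4)

The green circle was at (4.0, 2.5) in frame 1 and (3.9, 1.1) in frame 2.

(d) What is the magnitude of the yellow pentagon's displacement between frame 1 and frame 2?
1.8

The yellow pentagon moved from (11.3, 9.2) to (10.6, 10.9), a distance of √(0.7² + 1.7²) ≈ 1.8.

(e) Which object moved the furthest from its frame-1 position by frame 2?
the brown pentagon

(moved 4.4; next 3.6)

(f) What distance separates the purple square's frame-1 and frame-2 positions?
3.6

The purple square moved from (10.3, 6.0) to (7.9, 8.7), a distance of √(2.4² + 2.7²) ≈ 3.6.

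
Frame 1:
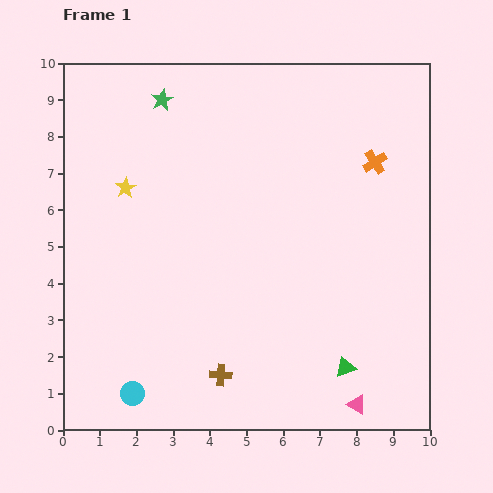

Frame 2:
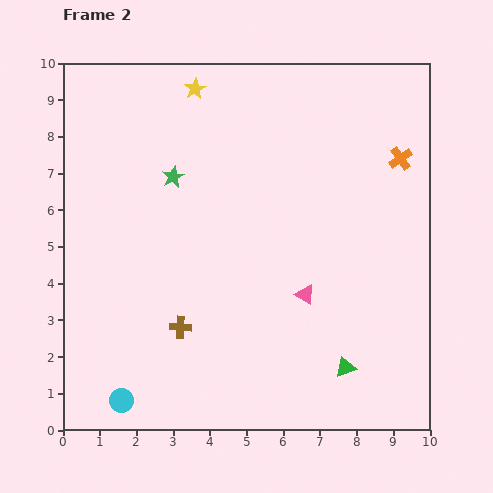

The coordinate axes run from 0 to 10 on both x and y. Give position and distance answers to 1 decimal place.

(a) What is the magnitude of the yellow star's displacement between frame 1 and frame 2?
3.3

The yellow star moved from (1.7, 6.6) to (3.6, 9.3), a distance of √(1.9² + 2.7²) ≈ 3.3.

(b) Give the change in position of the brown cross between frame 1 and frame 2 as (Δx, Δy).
(-1.1, 1.3)

The brown cross was at (4.3, 1.5) in frame 1 and (3.2, 2.8) in frame 2.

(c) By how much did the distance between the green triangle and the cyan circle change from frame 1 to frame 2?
+0.4

Distance in frame 1: 5.8. Distance in frame 2: 6.2.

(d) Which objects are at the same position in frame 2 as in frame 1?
the green triangle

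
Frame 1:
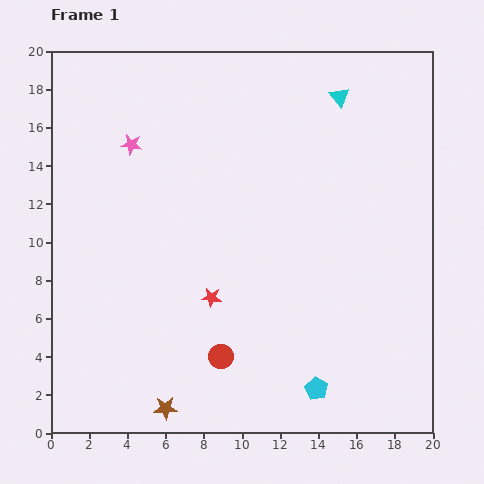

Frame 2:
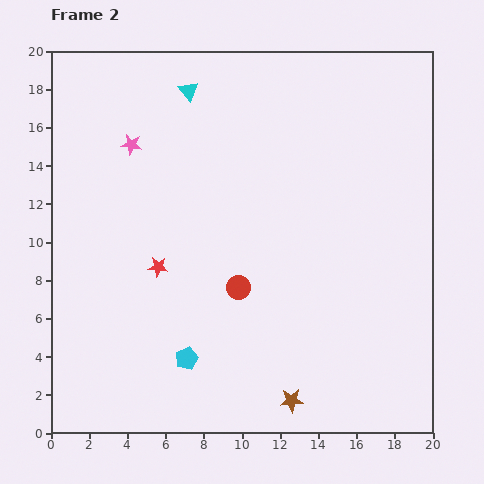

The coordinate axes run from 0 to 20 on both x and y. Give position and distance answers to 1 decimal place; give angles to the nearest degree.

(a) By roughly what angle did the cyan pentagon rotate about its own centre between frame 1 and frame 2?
21° clockwise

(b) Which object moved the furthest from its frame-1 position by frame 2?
the cyan triangle

(moved 7.9; next 7.0)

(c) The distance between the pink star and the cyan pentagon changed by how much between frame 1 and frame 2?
-4.5

Distance in frame 1: 16.1. Distance in frame 2: 11.6.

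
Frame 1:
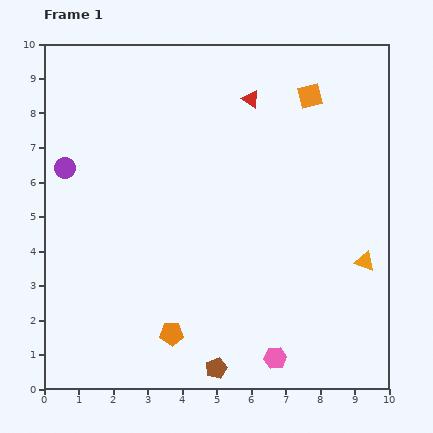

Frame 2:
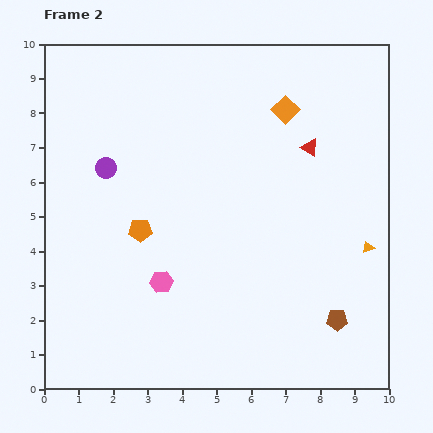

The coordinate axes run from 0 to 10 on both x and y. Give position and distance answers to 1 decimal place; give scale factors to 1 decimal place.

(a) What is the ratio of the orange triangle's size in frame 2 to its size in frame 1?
0.6×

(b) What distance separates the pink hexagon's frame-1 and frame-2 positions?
4.0

The pink hexagon moved from (6.7, 0.9) to (3.4, 3.1), a distance of √(3.3² + 2.2²) ≈ 4.0.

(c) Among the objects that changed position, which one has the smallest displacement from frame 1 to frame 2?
the orange triangle

(moved 0.4)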